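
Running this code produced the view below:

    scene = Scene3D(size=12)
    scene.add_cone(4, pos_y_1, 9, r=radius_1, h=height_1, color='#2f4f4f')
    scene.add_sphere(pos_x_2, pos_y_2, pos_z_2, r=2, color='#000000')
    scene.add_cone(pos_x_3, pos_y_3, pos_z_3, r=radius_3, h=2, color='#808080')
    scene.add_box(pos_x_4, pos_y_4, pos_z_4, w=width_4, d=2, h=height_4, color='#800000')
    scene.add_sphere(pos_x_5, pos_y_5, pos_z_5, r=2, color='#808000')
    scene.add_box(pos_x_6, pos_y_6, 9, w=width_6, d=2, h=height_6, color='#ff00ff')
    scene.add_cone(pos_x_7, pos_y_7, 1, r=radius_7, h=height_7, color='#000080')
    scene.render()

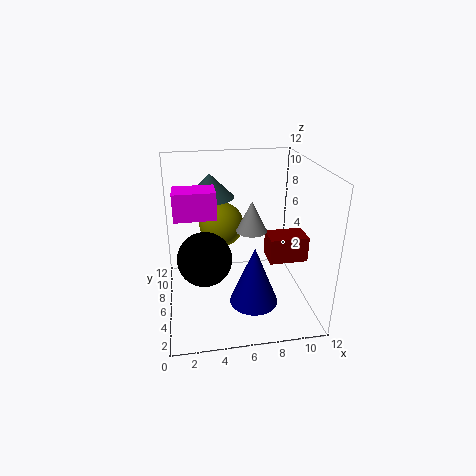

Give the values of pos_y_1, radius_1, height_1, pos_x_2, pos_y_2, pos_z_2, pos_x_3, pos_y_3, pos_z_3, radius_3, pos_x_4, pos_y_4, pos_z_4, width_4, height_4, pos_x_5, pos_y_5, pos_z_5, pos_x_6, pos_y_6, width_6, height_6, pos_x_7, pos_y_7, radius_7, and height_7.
pos_y_1 = 8
radius_1 = 2
height_1 = 2
pos_x_2 = 3
pos_y_2 = 3
pos_z_2 = 6
pos_x_3 = 6
pos_y_3 = 1
pos_z_3 = 9
radius_3 = 1
pos_x_4 = 8
pos_y_4 = 3
pos_z_4 = 5
width_4 = 3
height_4 = 2
pos_x_5 = 5
pos_y_5 = 9
pos_z_5 = 6
pos_x_6 = 1
pos_y_6 = 3
width_6 = 3
height_6 = 2
pos_x_7 = 7
pos_y_7 = 4
radius_7 = 2
height_7 = 5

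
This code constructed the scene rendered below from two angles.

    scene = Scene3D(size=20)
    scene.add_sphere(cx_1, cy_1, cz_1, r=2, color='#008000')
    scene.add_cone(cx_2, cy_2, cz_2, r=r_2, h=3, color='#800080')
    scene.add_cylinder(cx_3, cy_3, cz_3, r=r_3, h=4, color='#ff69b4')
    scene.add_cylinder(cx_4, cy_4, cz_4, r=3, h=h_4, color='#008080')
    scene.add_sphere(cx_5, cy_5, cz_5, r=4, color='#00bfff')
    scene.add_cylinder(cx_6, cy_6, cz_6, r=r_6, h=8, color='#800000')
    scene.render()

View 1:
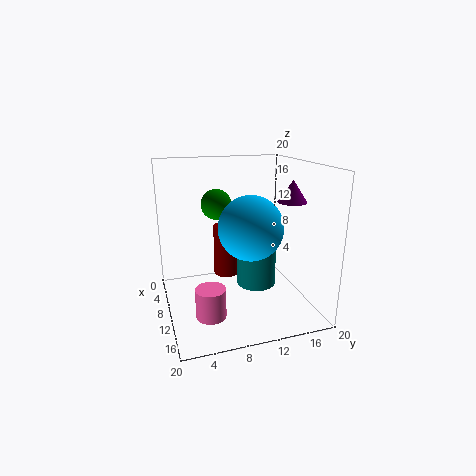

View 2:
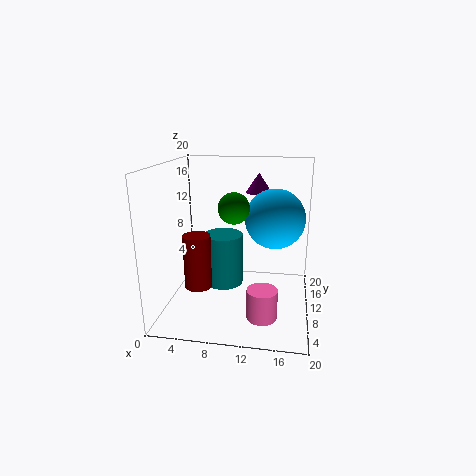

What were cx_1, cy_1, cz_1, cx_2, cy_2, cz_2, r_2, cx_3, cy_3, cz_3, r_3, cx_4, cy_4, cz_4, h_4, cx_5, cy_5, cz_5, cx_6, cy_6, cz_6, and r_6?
cx_1 = 10; cy_1 = 7; cz_1 = 15; cx_2 = 12; cy_2 = 17; cz_2 = 15; r_2 = 2; cx_3 = 14; cy_3 = 5; cz_3 = 1; r_3 = 2; cx_4 = 7; cy_4 = 14; cz_4 = 1; h_4 = 8; cx_5 = 15; cy_5 = 10; cz_5 = 13; cx_6 = 4; cy_6 = 10; cz_6 = 2; r_6 = 2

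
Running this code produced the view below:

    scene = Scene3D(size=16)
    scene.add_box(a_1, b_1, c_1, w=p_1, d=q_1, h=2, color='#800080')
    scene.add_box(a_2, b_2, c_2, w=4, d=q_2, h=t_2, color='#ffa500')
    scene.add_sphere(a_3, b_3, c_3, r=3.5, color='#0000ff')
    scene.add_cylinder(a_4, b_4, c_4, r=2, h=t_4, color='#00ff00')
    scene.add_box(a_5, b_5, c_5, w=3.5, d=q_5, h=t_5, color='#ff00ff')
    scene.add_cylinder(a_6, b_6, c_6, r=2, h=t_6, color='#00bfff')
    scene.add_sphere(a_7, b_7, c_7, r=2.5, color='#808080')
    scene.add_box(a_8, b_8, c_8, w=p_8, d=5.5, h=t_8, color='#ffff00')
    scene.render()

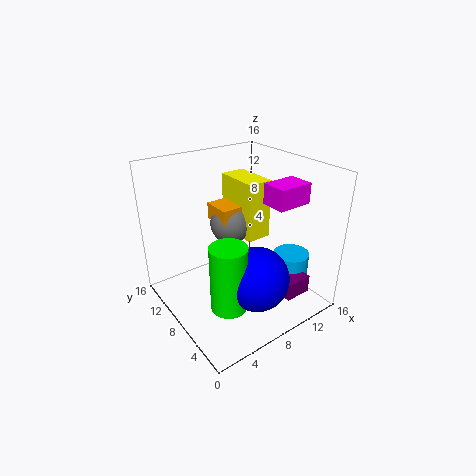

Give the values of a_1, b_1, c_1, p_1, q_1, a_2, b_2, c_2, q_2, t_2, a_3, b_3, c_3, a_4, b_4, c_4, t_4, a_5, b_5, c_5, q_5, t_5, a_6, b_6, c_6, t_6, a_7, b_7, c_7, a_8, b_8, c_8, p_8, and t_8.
a_1 = 10, b_1 = 1.5, c_1 = 2.5, p_1 = 3, q_1 = 3, a_2 = 7.5, b_2 = 10, c_2 = 8.5, q_2 = 3.5, t_2 = 2, a_3 = 8, b_3 = 4.5, c_3 = 4.5, a_4 = 5, b_4 = 5.5, c_4 = 1.5, t_4 = 7.5, a_5 = 8, b_5 = 1.5, c_5 = 13.5, q_5 = 2.5, t_5 = 2, a_6 = 13, b_6 = 4.5, c_6 = 3, t_6 = 3, a_7 = 9.5, b_7 = 11.5, c_7 = 8, a_8 = 10, b_8 = 8.5, c_8 = 6.5, p_8 = 3, t_8 = 7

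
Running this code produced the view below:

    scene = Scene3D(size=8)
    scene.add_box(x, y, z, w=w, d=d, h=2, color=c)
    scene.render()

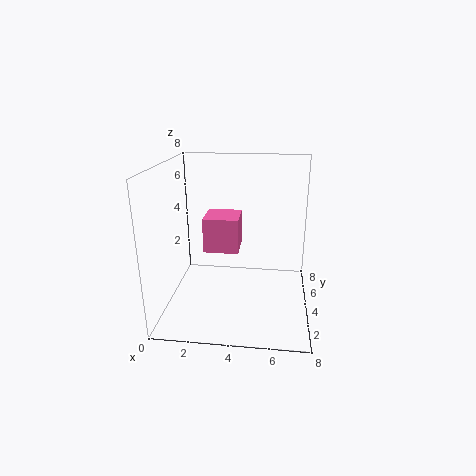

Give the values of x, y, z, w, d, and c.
x = 2
y = 4
z = 3
w = 2
d = 2
c = 'hotpink'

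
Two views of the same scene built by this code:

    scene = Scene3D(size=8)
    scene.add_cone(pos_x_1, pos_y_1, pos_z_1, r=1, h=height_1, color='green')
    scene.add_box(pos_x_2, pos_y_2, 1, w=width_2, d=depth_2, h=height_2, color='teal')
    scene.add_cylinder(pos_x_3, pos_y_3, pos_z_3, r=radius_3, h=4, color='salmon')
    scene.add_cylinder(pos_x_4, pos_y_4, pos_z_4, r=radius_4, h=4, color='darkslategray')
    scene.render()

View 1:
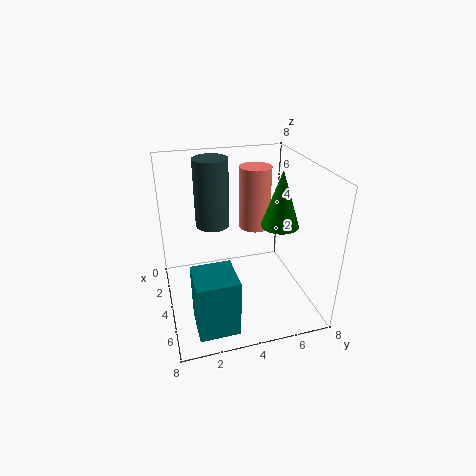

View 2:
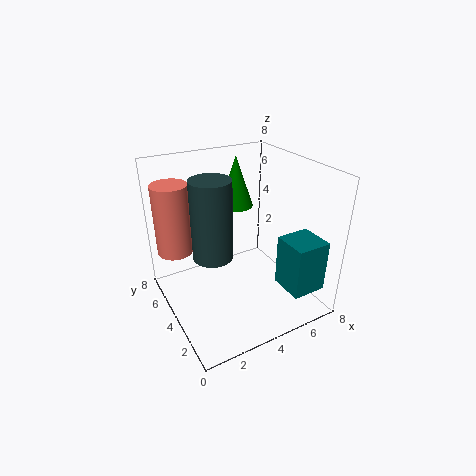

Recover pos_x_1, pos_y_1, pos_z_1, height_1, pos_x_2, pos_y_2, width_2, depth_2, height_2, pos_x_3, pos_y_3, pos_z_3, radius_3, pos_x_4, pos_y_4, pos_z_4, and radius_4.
pos_x_1 = 5
pos_y_1 = 6
pos_z_1 = 5
height_1 = 3
pos_x_2 = 6
pos_y_2 = 1
width_2 = 2
depth_2 = 2
height_2 = 3
pos_x_3 = 1
pos_y_3 = 6
pos_z_3 = 3
radius_3 = 1
pos_x_4 = 2
pos_y_4 = 3
pos_z_4 = 4
radius_4 = 1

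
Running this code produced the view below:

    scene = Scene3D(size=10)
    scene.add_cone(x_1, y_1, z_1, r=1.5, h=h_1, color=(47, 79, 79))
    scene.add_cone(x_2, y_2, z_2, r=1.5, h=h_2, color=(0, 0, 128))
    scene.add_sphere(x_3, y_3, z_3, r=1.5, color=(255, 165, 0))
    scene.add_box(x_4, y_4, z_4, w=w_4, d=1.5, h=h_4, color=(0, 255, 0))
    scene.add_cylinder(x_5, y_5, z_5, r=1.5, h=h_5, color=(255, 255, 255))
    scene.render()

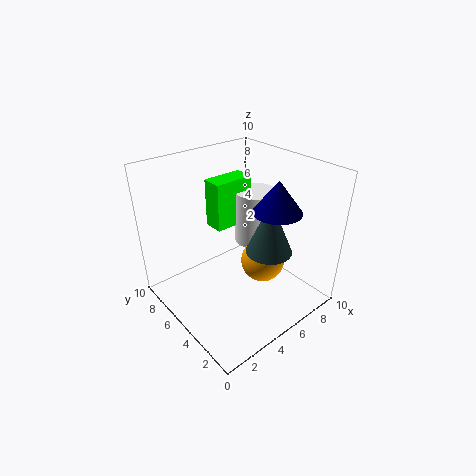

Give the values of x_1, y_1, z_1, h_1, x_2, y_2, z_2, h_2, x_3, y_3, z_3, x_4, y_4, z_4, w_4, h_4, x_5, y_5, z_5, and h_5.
x_1 = 5.5; y_1 = 2.5; z_1 = 5; h_1 = 3.5; x_2 = 5.5; y_2 = 2; z_2 = 8; h_2 = 2; x_3 = 6; y_3 = 3.5; z_3 = 3.5; x_4 = 4.5; y_4 = 6.5; z_4 = 5; w_4 = 3; h_4 = 3.5; x_5 = 7.5; y_5 = 6; z_5 = 3.5; h_5 = 4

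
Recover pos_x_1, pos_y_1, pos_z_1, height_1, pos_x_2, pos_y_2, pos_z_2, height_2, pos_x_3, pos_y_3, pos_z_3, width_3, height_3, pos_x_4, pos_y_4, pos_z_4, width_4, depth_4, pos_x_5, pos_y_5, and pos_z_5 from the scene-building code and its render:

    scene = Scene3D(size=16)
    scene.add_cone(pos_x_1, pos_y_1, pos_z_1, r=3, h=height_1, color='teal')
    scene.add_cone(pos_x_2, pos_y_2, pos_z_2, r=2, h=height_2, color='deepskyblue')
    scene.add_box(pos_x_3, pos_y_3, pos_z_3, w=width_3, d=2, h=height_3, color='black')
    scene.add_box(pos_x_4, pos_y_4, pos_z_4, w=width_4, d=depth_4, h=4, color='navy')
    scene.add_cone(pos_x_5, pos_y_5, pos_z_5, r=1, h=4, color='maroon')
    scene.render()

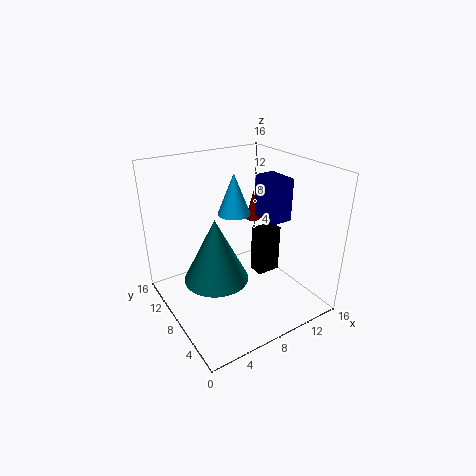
pos_x_1 = 3; pos_y_1 = 4; pos_z_1 = 7; height_1 = 6; pos_x_2 = 10; pos_y_2 = 12; pos_z_2 = 9; height_2 = 5; pos_x_3 = 12; pos_y_3 = 9; pos_z_3 = 1; width_3 = 3; height_3 = 6; pos_x_4 = 8; pos_y_4 = 2; pos_z_4 = 12; width_4 = 2; depth_4 = 3; pos_x_5 = 15; pos_y_5 = 15; pos_z_5 = 6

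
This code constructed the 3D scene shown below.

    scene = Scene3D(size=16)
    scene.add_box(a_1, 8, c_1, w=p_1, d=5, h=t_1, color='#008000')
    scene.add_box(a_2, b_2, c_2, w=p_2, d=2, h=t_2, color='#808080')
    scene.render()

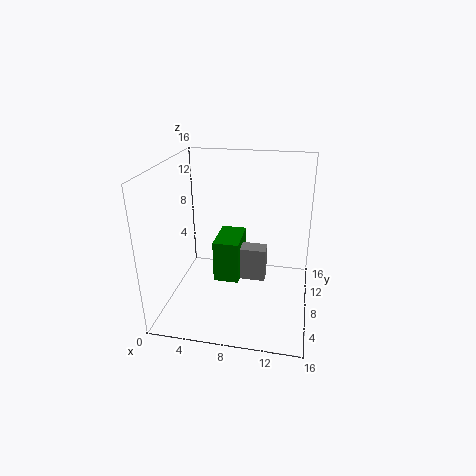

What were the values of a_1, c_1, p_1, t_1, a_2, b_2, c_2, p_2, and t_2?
a_1 = 5; c_1 = 2; p_1 = 3; t_1 = 5; a_2 = 8; b_2 = 9; c_2 = 2; p_2 = 3; t_2 = 4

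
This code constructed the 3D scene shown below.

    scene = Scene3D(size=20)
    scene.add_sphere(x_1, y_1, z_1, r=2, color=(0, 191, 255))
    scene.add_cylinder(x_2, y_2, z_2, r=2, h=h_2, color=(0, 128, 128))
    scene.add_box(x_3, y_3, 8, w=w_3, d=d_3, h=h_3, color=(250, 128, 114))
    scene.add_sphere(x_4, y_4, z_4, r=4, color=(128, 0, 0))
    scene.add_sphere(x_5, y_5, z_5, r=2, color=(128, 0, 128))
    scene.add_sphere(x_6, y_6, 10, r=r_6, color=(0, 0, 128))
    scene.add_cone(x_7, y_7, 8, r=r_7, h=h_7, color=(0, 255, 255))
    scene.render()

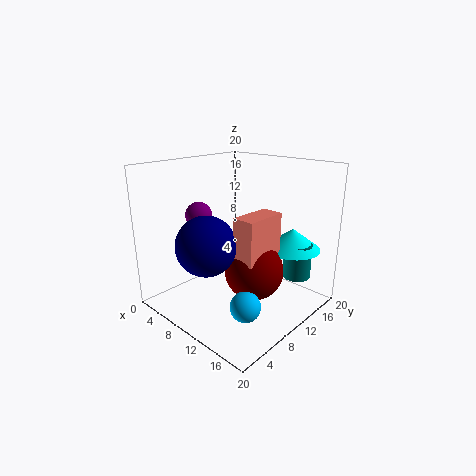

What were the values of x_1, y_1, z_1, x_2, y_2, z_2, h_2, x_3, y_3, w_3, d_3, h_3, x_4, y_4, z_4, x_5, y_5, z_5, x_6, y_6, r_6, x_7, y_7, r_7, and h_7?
x_1 = 15; y_1 = 6; z_1 = 3; x_2 = 16; y_2 = 16; z_2 = 4; h_2 = 5; x_3 = 12; y_3 = 7; w_3 = 3; d_3 = 6; h_3 = 6; x_4 = 13; y_4 = 10; z_4 = 6; x_5 = 3; y_5 = 9; z_5 = 12; x_6 = 9; y_6 = 5; r_6 = 4; x_7 = 15; y_7 = 16; r_7 = 4; h_7 = 3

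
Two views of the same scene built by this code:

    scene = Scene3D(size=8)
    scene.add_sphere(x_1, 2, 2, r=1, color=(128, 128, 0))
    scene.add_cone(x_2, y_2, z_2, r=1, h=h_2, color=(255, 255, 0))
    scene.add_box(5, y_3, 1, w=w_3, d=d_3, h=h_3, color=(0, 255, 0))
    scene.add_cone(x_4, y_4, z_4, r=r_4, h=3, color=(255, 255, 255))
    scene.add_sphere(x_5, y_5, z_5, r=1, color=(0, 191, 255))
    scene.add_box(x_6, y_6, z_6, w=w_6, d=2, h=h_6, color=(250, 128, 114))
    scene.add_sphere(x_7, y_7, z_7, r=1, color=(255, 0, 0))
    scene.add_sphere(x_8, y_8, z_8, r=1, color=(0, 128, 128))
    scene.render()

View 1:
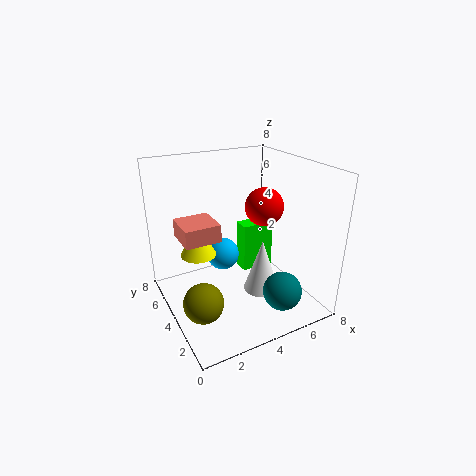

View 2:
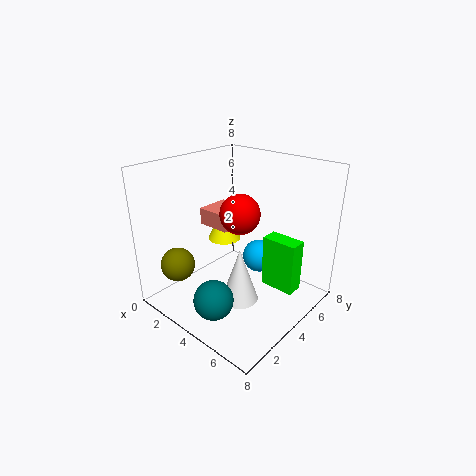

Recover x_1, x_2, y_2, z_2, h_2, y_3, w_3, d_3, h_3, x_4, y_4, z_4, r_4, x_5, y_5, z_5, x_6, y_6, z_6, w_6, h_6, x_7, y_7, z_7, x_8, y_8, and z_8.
x_1 = 1
x_2 = 2
y_2 = 5
z_2 = 3
h_2 = 2
y_3 = 5
w_3 = 2
d_3 = 1
h_3 = 3
x_4 = 5
y_4 = 3
z_4 = 1
r_4 = 1
x_5 = 4
y_5 = 6
z_5 = 2
x_6 = 1
y_6 = 4
z_6 = 4
w_6 = 2
h_6 = 1
x_7 = 5
y_7 = 3
z_7 = 6
x_8 = 5
y_8 = 1
z_8 = 2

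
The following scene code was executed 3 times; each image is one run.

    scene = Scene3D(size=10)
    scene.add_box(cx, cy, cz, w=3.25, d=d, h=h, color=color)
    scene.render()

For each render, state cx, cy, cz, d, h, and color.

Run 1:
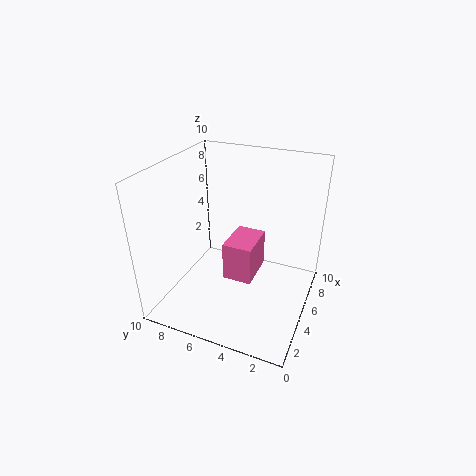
cx = 5.5
cy = 4.25
cz = 0.75
d = 2.25
h = 3
color = 'hotpink'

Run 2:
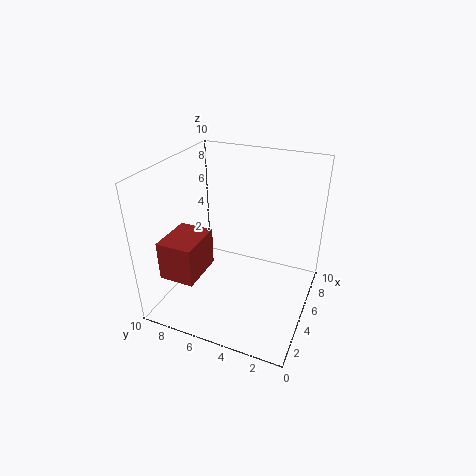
cx = 1.75
cy = 7
cz = 2.5
d = 2.5
h = 2.75
color = 'brown'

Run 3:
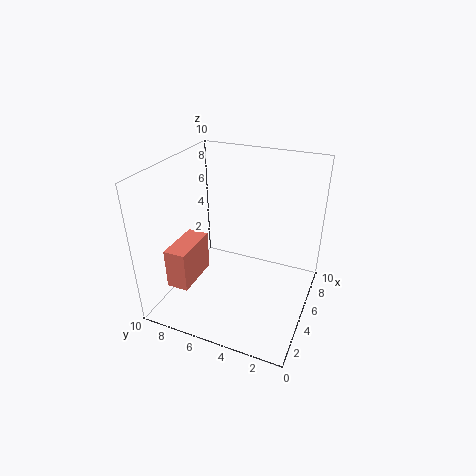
cx = 1.5
cy = 7.25
cz = 2.25
d = 1.5
h = 2.75
color = 'salmon'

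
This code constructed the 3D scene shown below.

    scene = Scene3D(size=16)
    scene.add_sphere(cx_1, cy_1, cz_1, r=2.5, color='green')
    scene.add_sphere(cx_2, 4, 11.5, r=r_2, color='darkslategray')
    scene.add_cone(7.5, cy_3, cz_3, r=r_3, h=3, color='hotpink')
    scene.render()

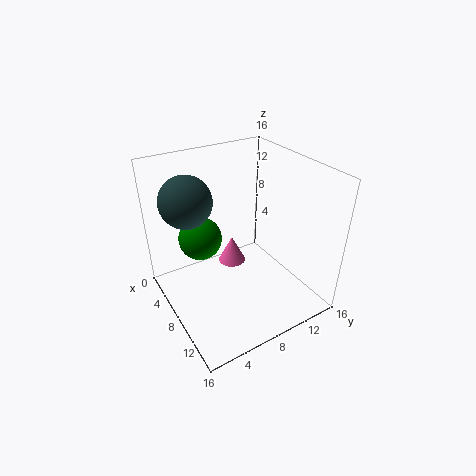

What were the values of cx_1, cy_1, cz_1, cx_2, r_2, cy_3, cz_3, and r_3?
cx_1 = 4.5
cy_1 = 5
cz_1 = 7
cx_2 = 3.5
r_2 = 3
cy_3 = 7.5
cz_3 = 5
r_3 = 1.5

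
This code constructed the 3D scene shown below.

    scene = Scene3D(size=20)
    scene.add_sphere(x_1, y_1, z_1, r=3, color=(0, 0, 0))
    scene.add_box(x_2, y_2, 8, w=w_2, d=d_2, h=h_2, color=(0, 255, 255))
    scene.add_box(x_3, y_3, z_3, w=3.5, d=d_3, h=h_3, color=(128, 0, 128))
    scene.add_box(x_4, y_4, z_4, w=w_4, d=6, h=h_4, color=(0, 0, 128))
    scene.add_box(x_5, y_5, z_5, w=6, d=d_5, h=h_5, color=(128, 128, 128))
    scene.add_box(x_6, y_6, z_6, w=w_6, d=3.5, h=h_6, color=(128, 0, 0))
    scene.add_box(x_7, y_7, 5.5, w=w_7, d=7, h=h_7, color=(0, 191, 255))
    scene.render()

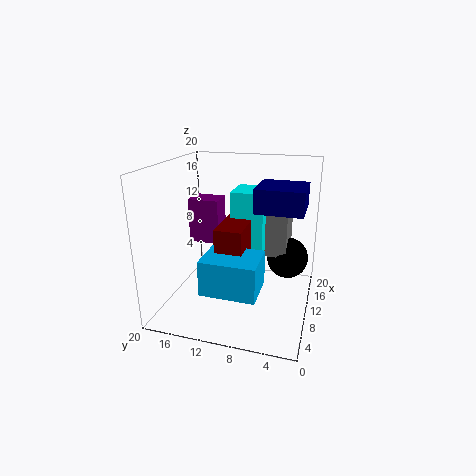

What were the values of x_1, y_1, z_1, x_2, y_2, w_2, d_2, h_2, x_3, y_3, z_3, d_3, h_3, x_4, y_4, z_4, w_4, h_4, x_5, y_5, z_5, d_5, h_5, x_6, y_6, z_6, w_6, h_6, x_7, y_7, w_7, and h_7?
x_1 = 14
y_1 = 3.5
z_1 = 6
x_2 = 9.5
y_2 = 6.5
w_2 = 5
d_2 = 4.5
h_2 = 8.5
x_3 = 11.5
y_3 = 13.5
z_3 = 8
d_3 = 4.5
h_3 = 6.5
x_4 = 6
y_4 = 1
z_4 = 15
w_4 = 6
h_4 = 3
x_5 = 11.5
y_5 = 3.5
z_5 = 7
d_5 = 5.5
h_5 = 7
x_6 = 4.5
y_6 = 8
z_6 = 8.5
w_6 = 6.5
h_6 = 4.5
x_7 = 1.5
y_7 = 5.5
w_7 = 5.5
h_7 = 4.5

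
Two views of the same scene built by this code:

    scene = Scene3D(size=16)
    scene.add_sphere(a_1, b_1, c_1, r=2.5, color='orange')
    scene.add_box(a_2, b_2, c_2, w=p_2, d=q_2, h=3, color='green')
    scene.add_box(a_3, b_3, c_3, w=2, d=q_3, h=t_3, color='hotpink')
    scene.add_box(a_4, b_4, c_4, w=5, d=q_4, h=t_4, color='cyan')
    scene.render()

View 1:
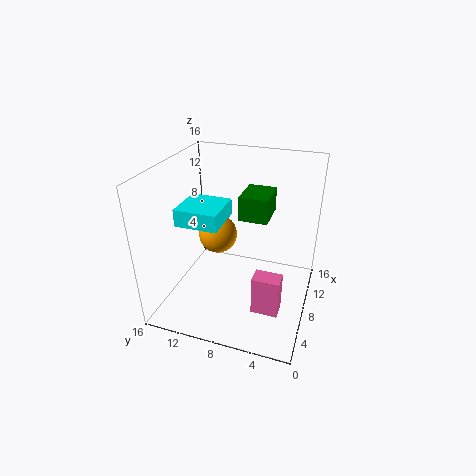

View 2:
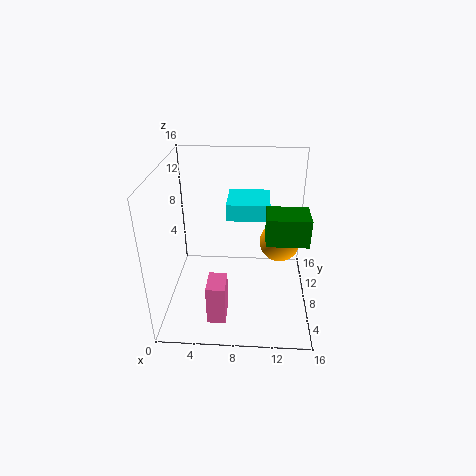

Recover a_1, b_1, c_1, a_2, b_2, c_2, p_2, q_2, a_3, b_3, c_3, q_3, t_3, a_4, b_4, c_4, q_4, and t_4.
a_1 = 13; b_1 = 12.5; c_1 = 5; a_2 = 11; b_2 = 5.5; c_2 = 8.5; p_2 = 4.5; q_2 = 3.5; a_3 = 5; b_3 = 2.5; c_3 = 0.5; q_3 = 3; t_3 = 4.5; a_4 = 6.5; b_4 = 10; c_4 = 9; q_4 = 5; t_4 = 2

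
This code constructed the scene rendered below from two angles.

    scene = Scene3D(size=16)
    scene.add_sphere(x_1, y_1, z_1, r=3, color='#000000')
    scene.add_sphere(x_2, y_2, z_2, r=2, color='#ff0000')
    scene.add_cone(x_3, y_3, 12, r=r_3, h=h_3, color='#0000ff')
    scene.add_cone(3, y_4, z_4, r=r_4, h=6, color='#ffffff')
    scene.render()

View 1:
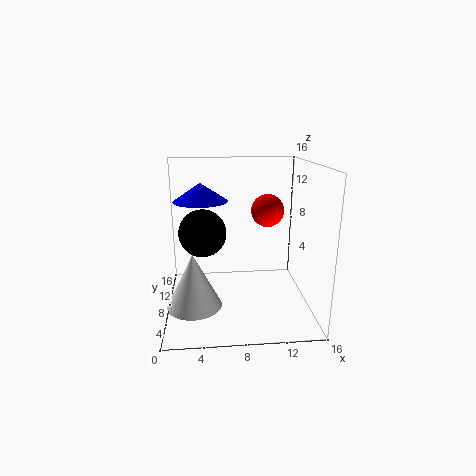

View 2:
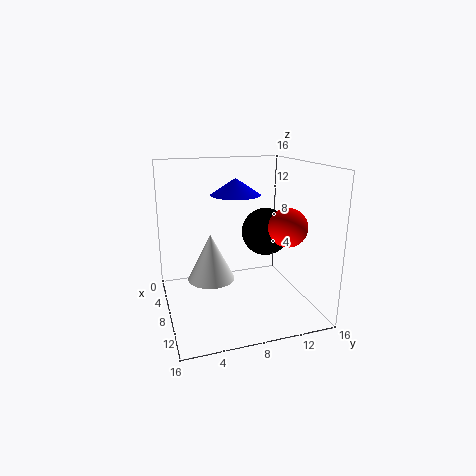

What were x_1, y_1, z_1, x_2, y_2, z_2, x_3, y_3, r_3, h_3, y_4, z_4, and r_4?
x_1 = 4; y_1 = 13; z_1 = 7; x_2 = 12; y_2 = 12; z_2 = 10; x_3 = 4; y_3 = 9; r_3 = 3; h_3 = 2; y_4 = 6; z_4 = 1; r_4 = 3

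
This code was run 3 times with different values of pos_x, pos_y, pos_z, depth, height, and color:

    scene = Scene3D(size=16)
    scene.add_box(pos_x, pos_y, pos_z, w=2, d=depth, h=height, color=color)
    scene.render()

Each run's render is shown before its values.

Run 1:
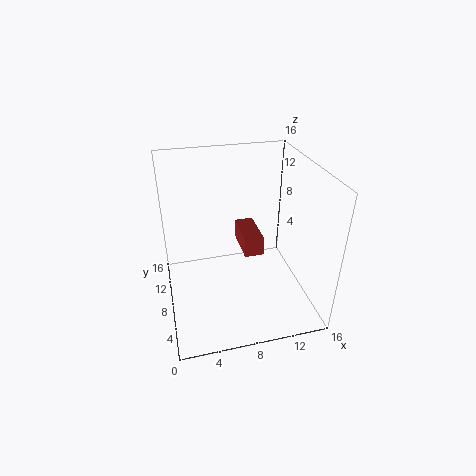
pos_x = 8
pos_y = 5
pos_z = 7.5
depth = 4.5
height = 2
color = 'brown'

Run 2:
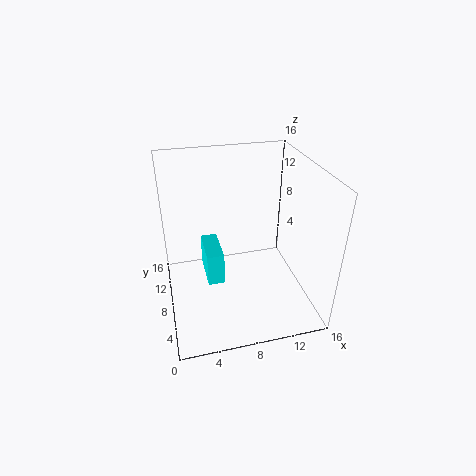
pos_x = 4.5
pos_y = 8.5
pos_z = 1.5
depth = 5
height = 4
color = 'cyan'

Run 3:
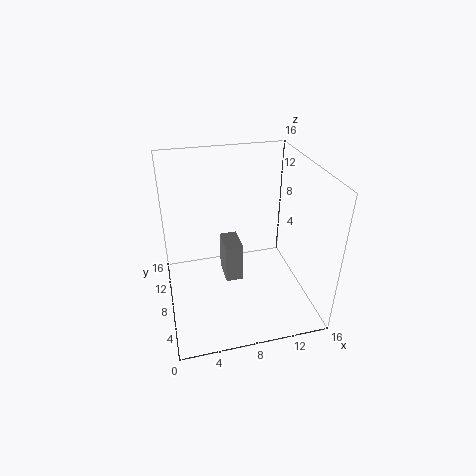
pos_x = 6.5
pos_y = 7.5
pos_z = 2.5
depth = 3.5
height = 4.5
color = 'gray'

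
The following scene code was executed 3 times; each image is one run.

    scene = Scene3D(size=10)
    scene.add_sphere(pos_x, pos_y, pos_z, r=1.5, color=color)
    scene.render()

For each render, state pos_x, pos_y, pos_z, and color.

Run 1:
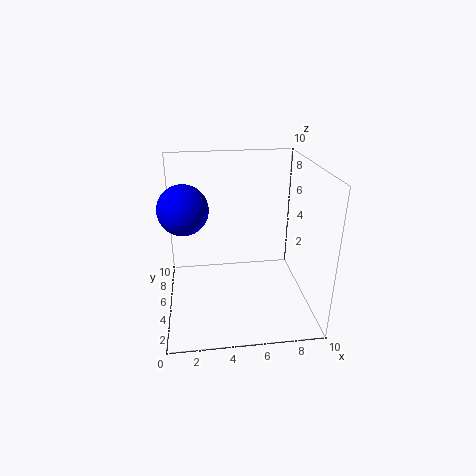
pos_x = 1.5
pos_y = 3
pos_z = 8
color = 'blue'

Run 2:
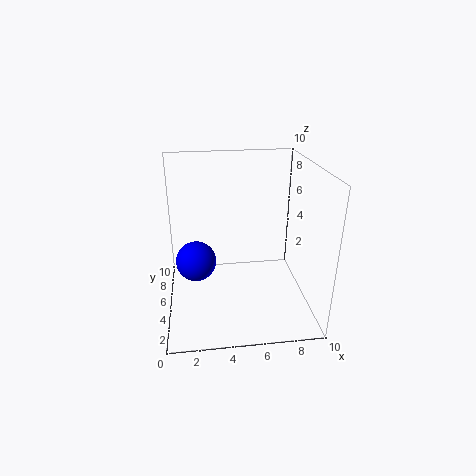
pos_x = 2
pos_y = 6.5
pos_z = 2.5
color = 'blue'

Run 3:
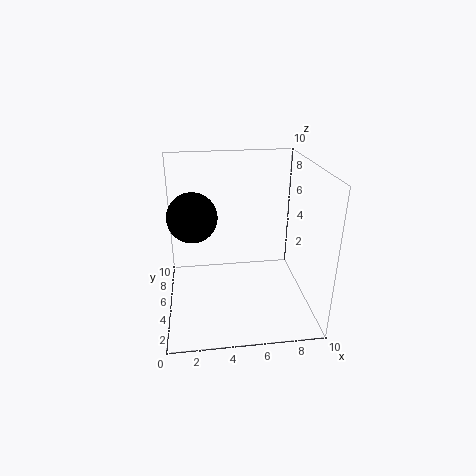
pos_x = 2
pos_y = 3
pos_z = 7.5
color = 'black'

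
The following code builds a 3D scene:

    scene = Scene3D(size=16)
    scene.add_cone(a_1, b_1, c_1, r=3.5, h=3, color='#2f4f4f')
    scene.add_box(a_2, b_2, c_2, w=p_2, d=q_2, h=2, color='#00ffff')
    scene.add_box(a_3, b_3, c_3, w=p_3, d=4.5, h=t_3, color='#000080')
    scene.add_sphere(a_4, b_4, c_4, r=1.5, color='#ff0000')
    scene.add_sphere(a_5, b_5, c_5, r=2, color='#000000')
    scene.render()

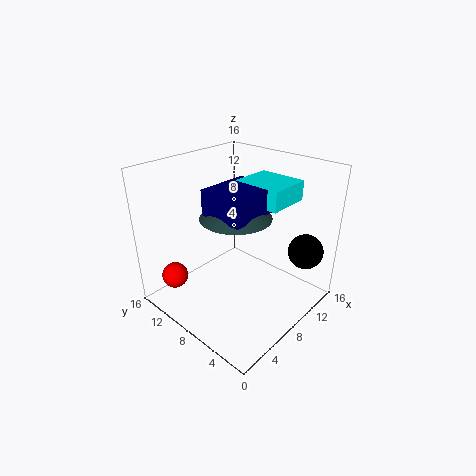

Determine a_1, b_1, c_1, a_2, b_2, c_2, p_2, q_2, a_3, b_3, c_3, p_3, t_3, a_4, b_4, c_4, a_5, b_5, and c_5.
a_1 = 5.5; b_1 = 6; c_1 = 12; a_2 = 7; b_2 = 2.5; c_2 = 13; p_2 = 4.5; q_2 = 5; a_3 = 3; b_3 = 3.5; c_3 = 12.5; p_3 = 5.5; t_3 = 2.5; a_4 = 3; b_4 = 13.5; c_4 = 3; a_5 = 13.5; b_5 = 2.5; c_5 = 6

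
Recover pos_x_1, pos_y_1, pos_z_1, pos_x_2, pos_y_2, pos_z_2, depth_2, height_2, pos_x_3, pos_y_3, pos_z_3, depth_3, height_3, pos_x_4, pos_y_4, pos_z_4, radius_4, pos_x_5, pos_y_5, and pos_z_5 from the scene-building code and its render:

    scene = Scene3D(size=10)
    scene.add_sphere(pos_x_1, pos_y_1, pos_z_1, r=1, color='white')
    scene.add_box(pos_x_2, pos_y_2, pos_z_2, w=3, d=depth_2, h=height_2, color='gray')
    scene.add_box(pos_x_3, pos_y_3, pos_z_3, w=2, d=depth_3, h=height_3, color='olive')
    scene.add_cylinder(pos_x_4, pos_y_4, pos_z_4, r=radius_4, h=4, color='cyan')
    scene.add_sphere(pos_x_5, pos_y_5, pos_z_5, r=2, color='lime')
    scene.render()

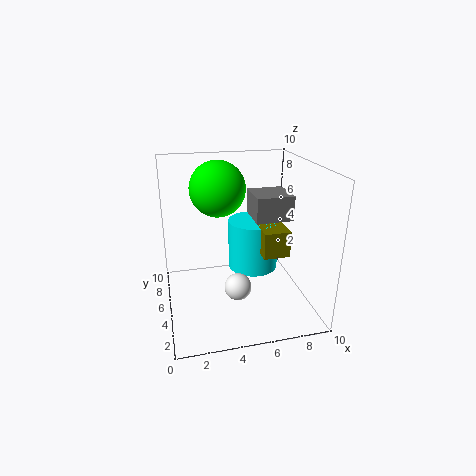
pos_x_1 = 5, pos_y_1 = 5, pos_z_1 = 1, pos_x_2 = 7, pos_y_2 = 7, pos_z_2 = 5, depth_2 = 3, height_2 = 2, pos_x_3 = 7, pos_y_3 = 5, pos_z_3 = 3, depth_3 = 3, height_3 = 2, pos_x_4 = 7, pos_y_4 = 8, pos_z_4 = 1, radius_4 = 2, pos_x_5 = 4, pos_y_5 = 7, pos_z_5 = 8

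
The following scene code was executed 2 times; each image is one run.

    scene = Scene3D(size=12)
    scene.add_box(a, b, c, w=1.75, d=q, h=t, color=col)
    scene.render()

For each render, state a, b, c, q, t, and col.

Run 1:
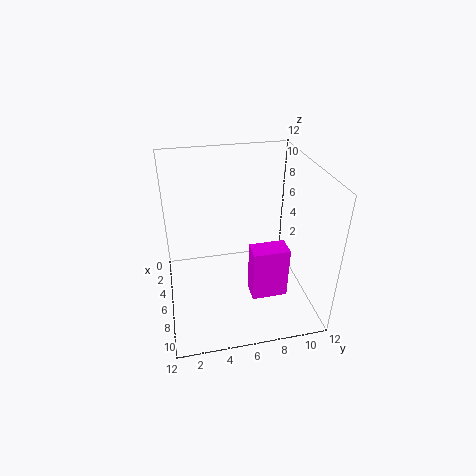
a = 6.75; b = 6.75; c = 1.25; q = 3; t = 4.5; col = 'magenta'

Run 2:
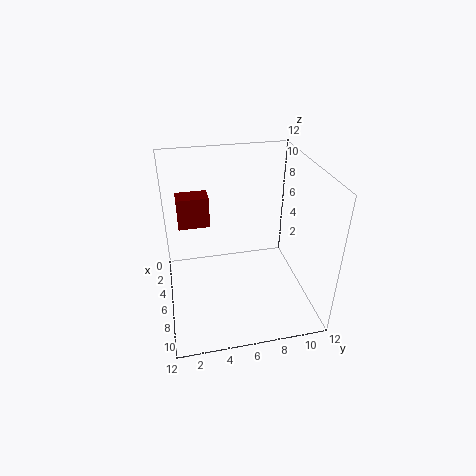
a = 2; b = 1.25; c = 6; q = 2.75; t = 2.75; col = 'maroon'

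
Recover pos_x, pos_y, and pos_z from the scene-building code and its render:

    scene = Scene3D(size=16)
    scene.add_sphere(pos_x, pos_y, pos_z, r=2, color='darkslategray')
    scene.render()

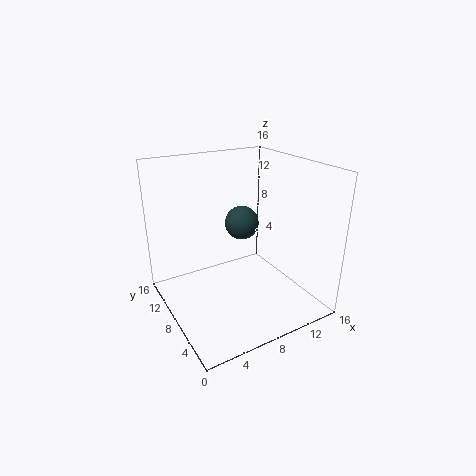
pos_x = 10
pos_y = 10.5
pos_z = 8.5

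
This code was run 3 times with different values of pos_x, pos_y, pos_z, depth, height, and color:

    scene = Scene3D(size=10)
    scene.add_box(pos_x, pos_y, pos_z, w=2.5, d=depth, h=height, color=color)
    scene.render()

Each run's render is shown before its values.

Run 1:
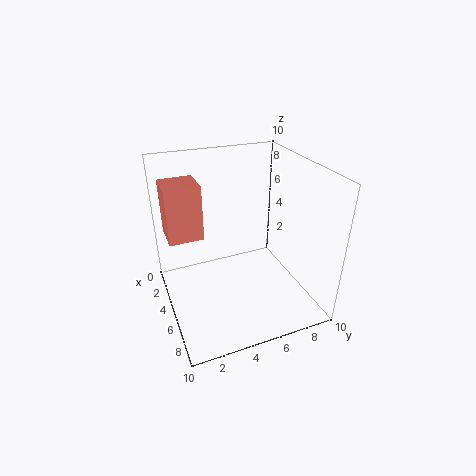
pos_x = 1, pos_y = 0.5, pos_z = 4.5, depth = 2.5, height = 4, color = 'salmon'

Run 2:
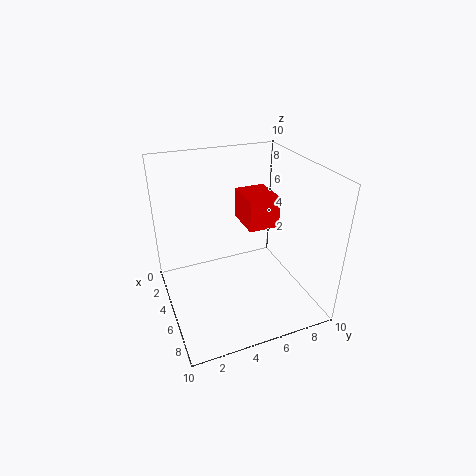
pos_x = 4.5, pos_y = 5, pos_z = 6.5, depth = 2, height = 2, color = 'red'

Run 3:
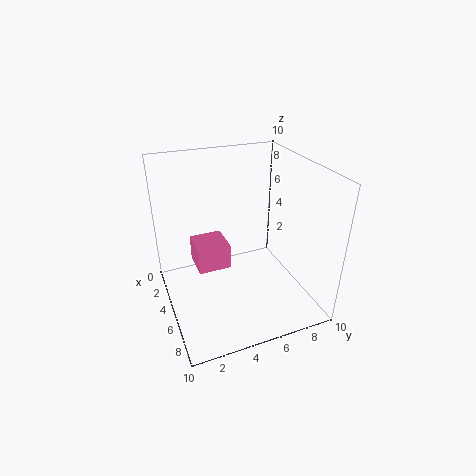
pos_x = 1, pos_y = 2.5, pos_z = 1.5, depth = 2.5, height = 2, color = 'hotpink'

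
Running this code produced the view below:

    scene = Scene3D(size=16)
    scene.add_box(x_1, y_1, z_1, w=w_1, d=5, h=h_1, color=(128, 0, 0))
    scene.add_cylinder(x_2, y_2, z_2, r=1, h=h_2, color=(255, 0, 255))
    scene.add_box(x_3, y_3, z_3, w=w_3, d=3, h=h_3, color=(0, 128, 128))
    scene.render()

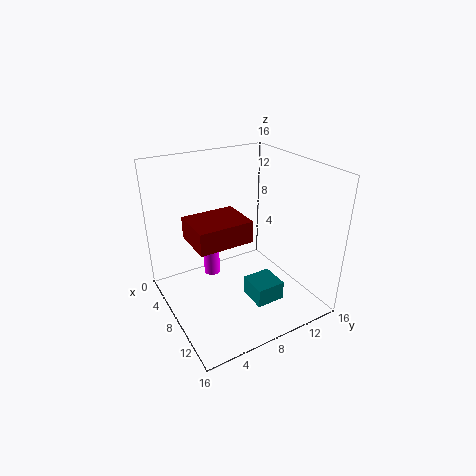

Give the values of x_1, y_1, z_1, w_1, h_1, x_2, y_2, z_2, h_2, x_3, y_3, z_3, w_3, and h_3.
x_1 = 10
y_1 = 1
z_1 = 11
w_1 = 4
h_1 = 2
x_2 = 3
y_2 = 7
z_2 = 1
h_2 = 5
x_3 = 11
y_3 = 7
z_3 = 3
w_3 = 3
h_3 = 2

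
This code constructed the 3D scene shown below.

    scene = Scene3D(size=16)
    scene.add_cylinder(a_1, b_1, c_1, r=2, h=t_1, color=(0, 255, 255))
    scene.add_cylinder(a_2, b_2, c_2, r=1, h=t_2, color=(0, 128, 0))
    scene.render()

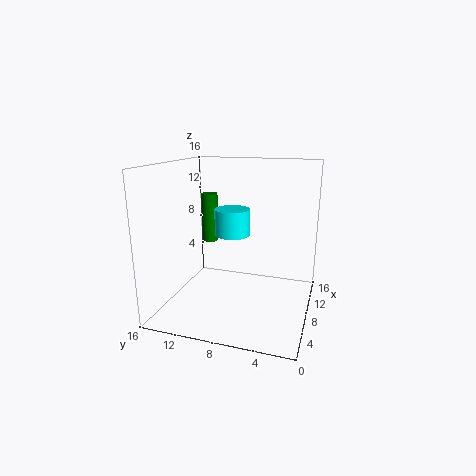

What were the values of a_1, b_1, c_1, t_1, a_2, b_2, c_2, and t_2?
a_1 = 9
b_1 = 9
c_1 = 8
t_1 = 3
a_2 = 12
b_2 = 13
c_2 = 6
t_2 = 6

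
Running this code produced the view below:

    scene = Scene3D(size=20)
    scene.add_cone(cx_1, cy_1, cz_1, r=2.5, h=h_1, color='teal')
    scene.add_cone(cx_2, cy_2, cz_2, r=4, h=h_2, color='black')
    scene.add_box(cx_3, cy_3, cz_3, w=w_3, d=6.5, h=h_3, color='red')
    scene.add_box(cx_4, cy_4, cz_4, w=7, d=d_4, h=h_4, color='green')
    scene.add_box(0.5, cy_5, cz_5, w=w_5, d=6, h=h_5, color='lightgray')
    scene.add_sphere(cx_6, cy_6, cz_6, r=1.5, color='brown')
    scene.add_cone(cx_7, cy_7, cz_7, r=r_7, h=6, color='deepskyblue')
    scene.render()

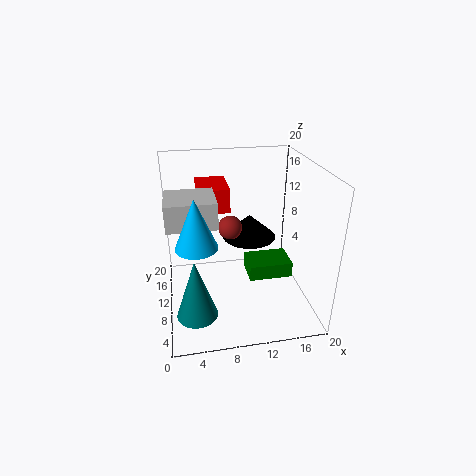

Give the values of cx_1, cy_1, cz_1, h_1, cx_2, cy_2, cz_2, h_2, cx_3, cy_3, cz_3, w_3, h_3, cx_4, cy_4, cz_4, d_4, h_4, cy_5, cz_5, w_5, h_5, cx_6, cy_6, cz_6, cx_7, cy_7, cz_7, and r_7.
cx_1 = 3.5; cy_1 = 2.5; cz_1 = 4; h_1 = 7.5; cx_2 = 12.5; cy_2 = 14; cz_2 = 8; h_2 = 3.5; cx_3 = 5; cy_3 = 13; cz_3 = 12.5; w_3 = 4.5; h_3 = 3.5; cx_4 = 12.5; cy_4 = 12.5; cz_4 = 0.5; d_4 = 5; h_4 = 2.5; cy_5 = 7; cz_5 = 13; w_5 = 6.5; h_5 = 3.5; cx_6 = 8.5; cy_6 = 7.5; cz_6 = 13; cx_7 = 4; cy_7 = 4; cz_7 = 12.5; r_7 = 2.5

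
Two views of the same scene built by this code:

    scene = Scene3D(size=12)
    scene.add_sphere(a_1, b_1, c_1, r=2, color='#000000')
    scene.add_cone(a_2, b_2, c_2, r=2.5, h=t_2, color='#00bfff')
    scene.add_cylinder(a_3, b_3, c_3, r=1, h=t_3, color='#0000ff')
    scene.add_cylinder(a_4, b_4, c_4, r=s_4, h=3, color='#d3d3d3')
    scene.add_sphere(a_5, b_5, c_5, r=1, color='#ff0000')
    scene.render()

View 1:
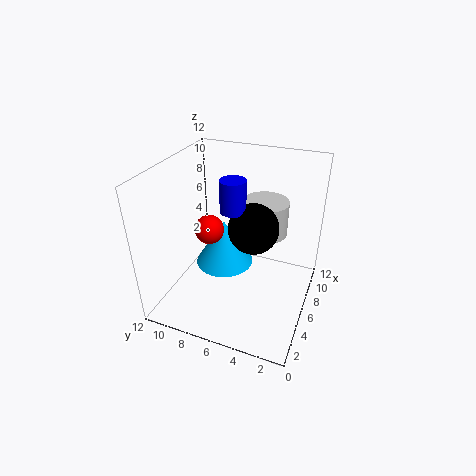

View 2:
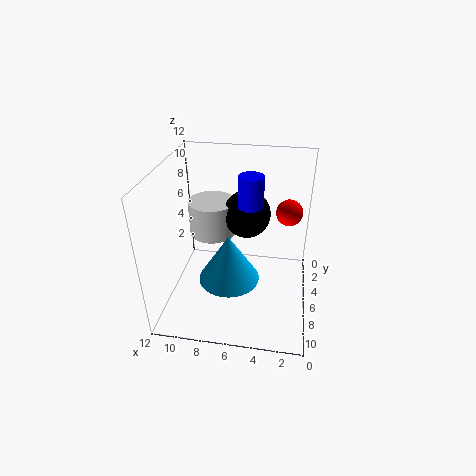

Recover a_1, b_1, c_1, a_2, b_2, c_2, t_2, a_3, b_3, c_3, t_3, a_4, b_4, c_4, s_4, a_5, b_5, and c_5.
a_1 = 5.5; b_1 = 4.5; c_1 = 7.5; a_2 = 6.5; b_2 = 7.5; c_2 = 3; t_2 = 4; a_3 = 5; b_3 = 6; c_3 = 9; t_3 = 2.5; a_4 = 8.5; b_4 = 4.5; c_4 = 5.5; s_4 = 2; a_5 = 2; b_5 = 6.5; c_5 = 9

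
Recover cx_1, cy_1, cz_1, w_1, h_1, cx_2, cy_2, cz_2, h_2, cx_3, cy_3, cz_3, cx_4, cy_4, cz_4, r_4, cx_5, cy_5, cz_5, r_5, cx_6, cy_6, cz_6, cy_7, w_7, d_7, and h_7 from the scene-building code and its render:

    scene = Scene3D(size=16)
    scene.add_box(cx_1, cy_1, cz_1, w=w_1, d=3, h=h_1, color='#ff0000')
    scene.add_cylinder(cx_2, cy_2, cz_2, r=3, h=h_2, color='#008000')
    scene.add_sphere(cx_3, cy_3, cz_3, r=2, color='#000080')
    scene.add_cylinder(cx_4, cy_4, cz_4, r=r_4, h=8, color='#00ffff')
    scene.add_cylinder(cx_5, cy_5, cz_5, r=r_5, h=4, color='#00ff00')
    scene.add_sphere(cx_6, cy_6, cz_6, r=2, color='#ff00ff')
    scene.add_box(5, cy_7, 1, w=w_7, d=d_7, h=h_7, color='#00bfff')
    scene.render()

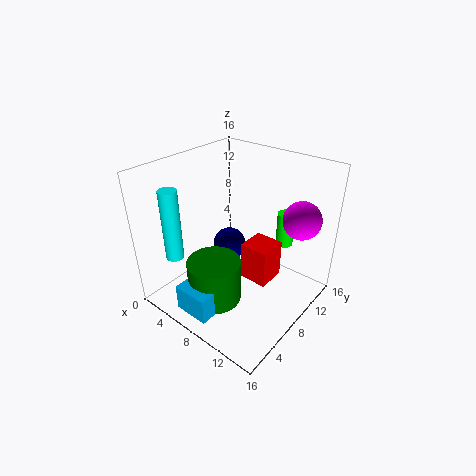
cx_1 = 10
cy_1 = 6
cz_1 = 5
w_1 = 3
h_1 = 4
cx_2 = 7
cy_2 = 5
cz_2 = 1
h_2 = 5
cx_3 = 5
cy_3 = 10
cz_3 = 5
cx_4 = 3
cy_4 = 3
cz_4 = 6
r_4 = 1
cx_5 = 11
cy_5 = 13
cz_5 = 6
r_5 = 1
cx_6 = 14
cy_6 = 11
cz_6 = 11
cy_7 = 1
w_7 = 4
d_7 = 2
h_7 = 3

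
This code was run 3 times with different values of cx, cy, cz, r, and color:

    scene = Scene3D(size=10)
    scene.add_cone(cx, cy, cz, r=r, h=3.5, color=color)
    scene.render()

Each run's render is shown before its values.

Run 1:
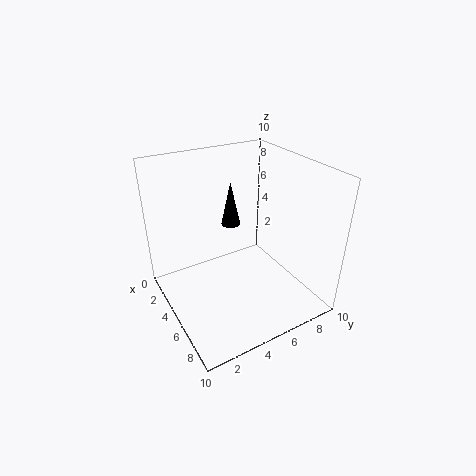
cx = 1.75
cy = 6.25
cz = 4.25
r = 0.75
color = 'black'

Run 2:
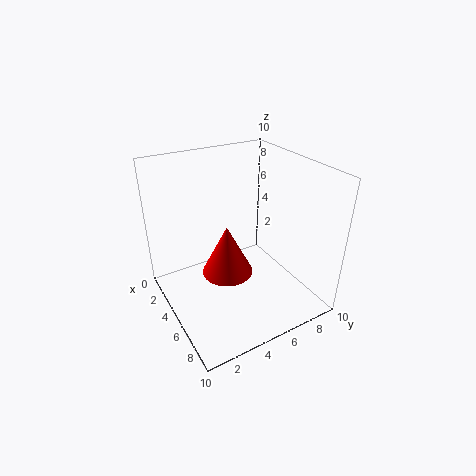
cx = 5.25
cy = 4
cz = 2.75
r = 1.75
color = 'red'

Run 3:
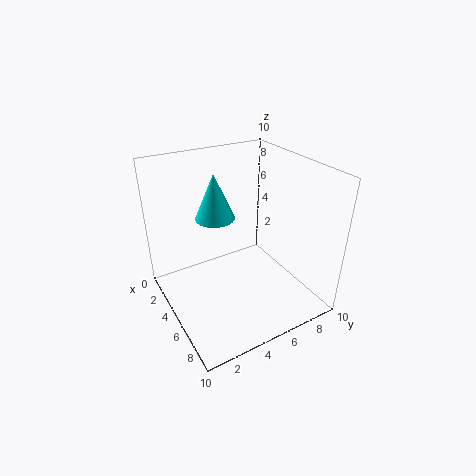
cx = 2
cy = 4.75
cz = 5.25
r = 1.5
color = 'cyan'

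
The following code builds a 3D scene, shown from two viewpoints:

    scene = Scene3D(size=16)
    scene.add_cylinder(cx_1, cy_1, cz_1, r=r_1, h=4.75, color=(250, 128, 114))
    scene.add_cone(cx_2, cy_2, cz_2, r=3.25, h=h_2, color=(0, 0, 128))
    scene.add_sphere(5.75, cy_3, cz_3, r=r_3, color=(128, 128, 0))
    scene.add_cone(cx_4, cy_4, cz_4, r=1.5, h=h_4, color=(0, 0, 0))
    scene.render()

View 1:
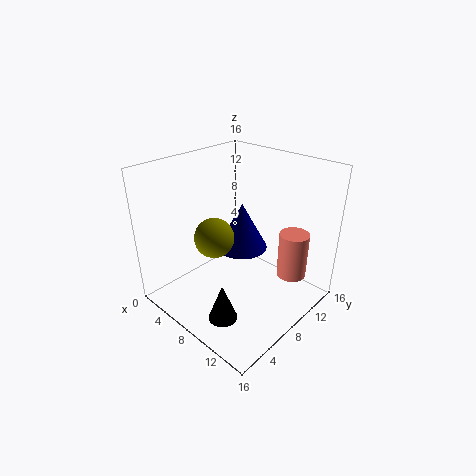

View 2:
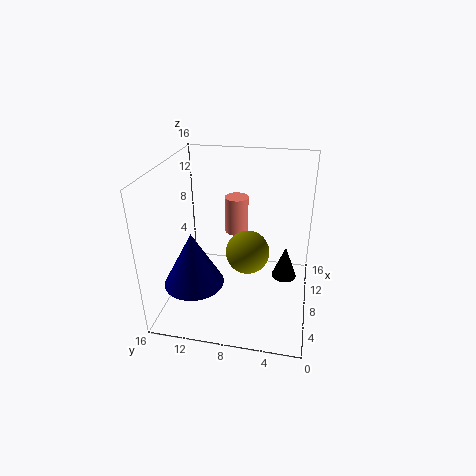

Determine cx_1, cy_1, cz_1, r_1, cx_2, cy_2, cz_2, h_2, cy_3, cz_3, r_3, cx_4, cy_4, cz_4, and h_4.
cx_1 = 14.25
cy_1 = 9.5
cz_1 = 5.5
r_1 = 1.5
cx_2 = 4.75
cy_2 = 12.25
cz_2 = 3.75
h_2 = 6
cy_3 = 6.5
cz_3 = 7.75
r_3 = 2.25
cx_4 = 10.75
cy_4 = 2.75
cz_4 = 1.75
h_4 = 4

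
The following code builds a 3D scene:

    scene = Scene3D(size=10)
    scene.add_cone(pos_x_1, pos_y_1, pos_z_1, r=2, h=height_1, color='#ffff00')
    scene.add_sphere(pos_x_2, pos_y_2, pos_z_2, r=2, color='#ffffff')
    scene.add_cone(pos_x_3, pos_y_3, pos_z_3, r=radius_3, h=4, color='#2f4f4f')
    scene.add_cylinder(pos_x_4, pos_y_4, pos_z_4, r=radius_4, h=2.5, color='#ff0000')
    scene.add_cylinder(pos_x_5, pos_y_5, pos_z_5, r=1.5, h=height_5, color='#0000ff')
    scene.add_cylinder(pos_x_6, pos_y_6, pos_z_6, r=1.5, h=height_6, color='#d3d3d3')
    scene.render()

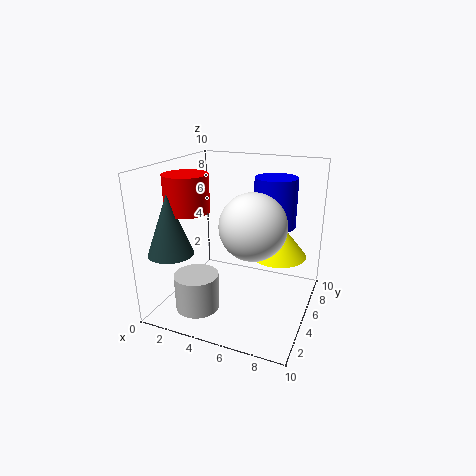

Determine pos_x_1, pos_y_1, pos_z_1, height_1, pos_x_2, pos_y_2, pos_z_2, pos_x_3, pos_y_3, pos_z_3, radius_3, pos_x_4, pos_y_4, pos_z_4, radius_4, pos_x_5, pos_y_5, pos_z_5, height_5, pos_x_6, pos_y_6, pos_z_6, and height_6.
pos_x_1 = 7.5, pos_y_1 = 6.5, pos_z_1 = 3.5, height_1 = 2.5, pos_x_2 = 7, pos_y_2 = 2.5, pos_z_2 = 7, pos_x_3 = 1.5, pos_y_3 = 2, pos_z_3 = 4.5, radius_3 = 1.5, pos_x_4 = 2, pos_y_4 = 3.5, pos_z_4 = 7, radius_4 = 1.5, pos_x_5 = 7, pos_y_5 = 7, pos_z_5 = 5.5, height_5 = 3.5, pos_x_6 = 3, pos_y_6 = 2.5, pos_z_6 = 0.5, height_6 = 2.5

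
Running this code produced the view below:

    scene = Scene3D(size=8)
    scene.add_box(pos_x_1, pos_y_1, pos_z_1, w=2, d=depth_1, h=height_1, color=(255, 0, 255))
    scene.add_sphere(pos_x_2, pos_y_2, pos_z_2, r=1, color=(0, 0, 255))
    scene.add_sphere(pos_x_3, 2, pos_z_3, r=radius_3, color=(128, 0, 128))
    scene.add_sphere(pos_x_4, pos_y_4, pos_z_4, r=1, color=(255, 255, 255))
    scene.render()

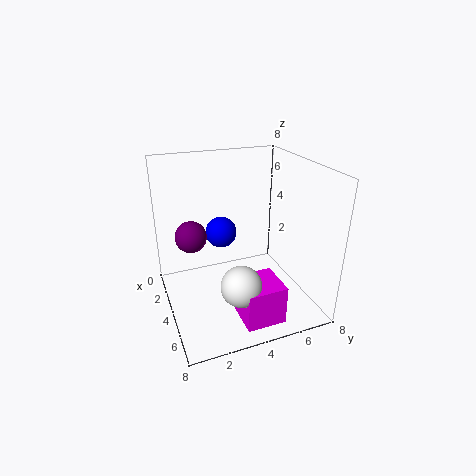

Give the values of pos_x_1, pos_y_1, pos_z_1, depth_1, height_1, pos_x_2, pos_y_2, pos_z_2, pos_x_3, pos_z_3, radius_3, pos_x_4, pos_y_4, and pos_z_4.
pos_x_1 = 6, pos_y_1 = 3, pos_z_1 = 1, depth_1 = 2, height_1 = 2, pos_x_2 = 1, pos_y_2 = 4, pos_z_2 = 3, pos_x_3 = 1, pos_z_3 = 3, radius_3 = 1, pos_x_4 = 7, pos_y_4 = 3, pos_z_4 = 3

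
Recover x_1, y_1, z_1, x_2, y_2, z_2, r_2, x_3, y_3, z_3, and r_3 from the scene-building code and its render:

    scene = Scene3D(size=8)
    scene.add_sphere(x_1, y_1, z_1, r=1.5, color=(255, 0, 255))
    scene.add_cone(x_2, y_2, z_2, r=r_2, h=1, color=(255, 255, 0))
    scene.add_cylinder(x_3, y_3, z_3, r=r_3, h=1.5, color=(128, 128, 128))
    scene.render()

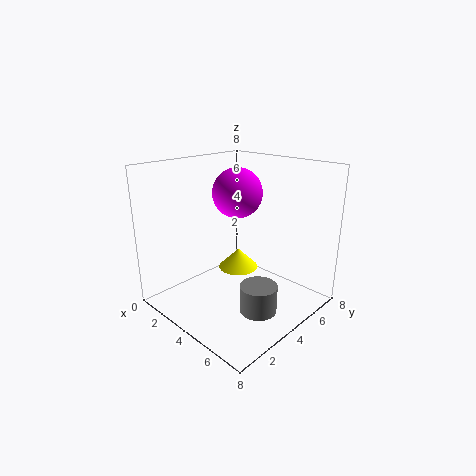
x_1 = 2.5, y_1 = 5.5, z_1 = 6, x_2 = 5, y_2 = 3, z_2 = 3, r_2 = 1, x_3 = 6, y_3 = 3.5, z_3 = 0.5, r_3 = 1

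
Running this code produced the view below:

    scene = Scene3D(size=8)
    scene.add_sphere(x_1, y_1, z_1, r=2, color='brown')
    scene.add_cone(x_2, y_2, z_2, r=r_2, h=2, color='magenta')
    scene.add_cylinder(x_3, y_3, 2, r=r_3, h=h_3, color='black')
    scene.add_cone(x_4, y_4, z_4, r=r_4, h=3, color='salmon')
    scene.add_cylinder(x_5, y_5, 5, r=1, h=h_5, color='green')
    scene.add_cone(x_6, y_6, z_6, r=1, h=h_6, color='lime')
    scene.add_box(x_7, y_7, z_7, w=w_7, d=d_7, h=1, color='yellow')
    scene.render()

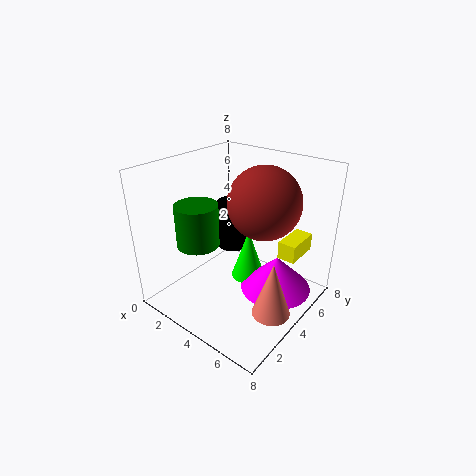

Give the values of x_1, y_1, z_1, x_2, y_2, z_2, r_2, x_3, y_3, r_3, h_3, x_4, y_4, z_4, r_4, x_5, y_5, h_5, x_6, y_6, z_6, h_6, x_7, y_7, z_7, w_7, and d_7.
x_1 = 5, y_1 = 5, z_1 = 6, x_2 = 6, y_2 = 5, z_2 = 1, r_2 = 2, x_3 = 2, y_3 = 6, r_3 = 1, h_3 = 3, x_4 = 7, y_4 = 3, z_4 = 1, r_4 = 1, x_5 = 4, y_5 = 1, h_5 = 2, x_6 = 4, y_6 = 5, z_6 = 1, h_6 = 3, x_7 = 6, y_7 = 5, z_7 = 3, w_7 = 1, d_7 = 2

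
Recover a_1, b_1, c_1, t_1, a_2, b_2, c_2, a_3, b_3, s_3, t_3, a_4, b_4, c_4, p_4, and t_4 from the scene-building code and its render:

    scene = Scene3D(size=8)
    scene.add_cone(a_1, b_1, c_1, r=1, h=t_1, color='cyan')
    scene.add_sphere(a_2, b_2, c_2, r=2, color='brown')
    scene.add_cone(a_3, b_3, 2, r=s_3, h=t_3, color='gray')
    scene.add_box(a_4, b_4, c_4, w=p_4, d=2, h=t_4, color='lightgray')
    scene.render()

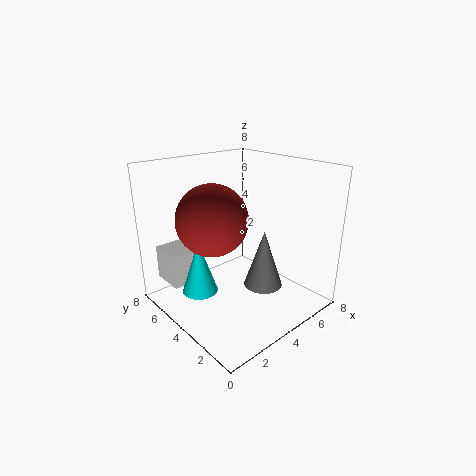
a_1 = 2; b_1 = 5; c_1 = 1; t_1 = 3; a_2 = 3; b_2 = 5; c_2 = 5; a_3 = 4; b_3 = 2; s_3 = 1; t_3 = 3; a_4 = 1; b_4 = 6; c_4 = 1; p_4 = 2; t_4 = 2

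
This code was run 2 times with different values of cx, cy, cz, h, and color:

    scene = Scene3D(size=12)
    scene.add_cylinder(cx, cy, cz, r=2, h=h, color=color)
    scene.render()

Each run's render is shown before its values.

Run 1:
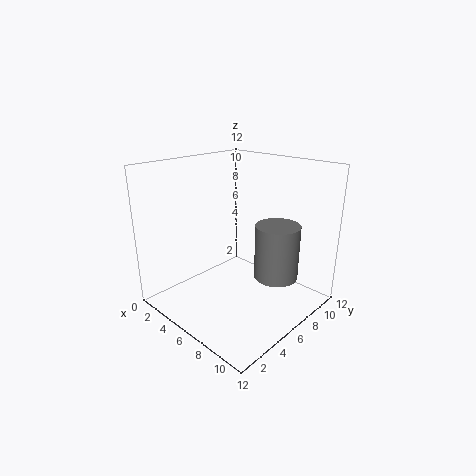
cx = 7.5; cy = 9.5; cz = 1.5; h = 5; color = 'gray'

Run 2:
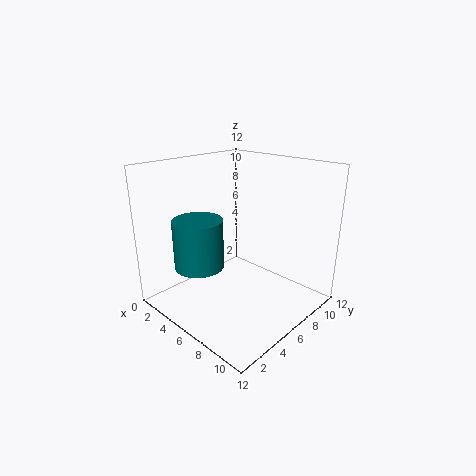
cx = 4.5; cy = 3; cz = 4; h = 4; color = 'teal'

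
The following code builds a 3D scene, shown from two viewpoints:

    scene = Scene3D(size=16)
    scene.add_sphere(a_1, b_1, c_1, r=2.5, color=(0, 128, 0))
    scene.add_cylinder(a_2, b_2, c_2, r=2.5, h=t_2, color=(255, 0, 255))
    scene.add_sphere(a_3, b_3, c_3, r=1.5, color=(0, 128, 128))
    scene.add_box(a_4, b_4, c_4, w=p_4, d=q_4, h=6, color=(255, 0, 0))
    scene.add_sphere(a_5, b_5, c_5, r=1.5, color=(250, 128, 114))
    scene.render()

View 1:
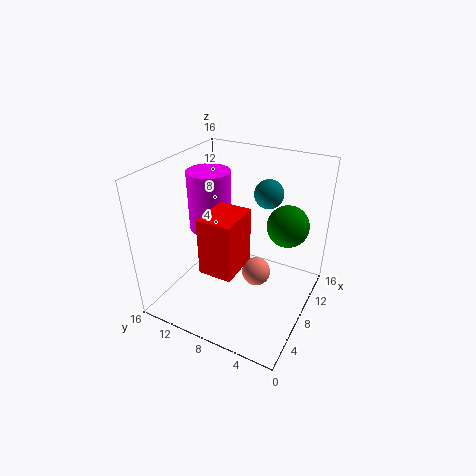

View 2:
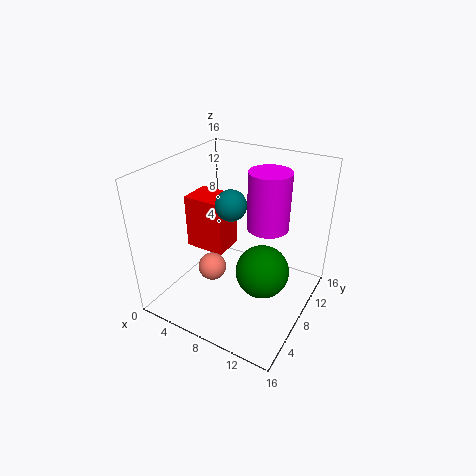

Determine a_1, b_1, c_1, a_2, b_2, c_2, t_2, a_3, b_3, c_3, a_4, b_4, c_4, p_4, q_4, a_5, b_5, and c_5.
a_1 = 13, b_1 = 4, c_1 = 8, a_2 = 9.5, b_2 = 12.5, c_2 = 7.5, t_2 = 7, a_3 = 9, b_3 = 5, c_3 = 13.5, a_4 = 2.5, b_4 = 6, c_4 = 6.5, p_4 = 4.5, q_4 = 3.5, a_5 = 6.5, b_5 = 5, c_5 = 5.5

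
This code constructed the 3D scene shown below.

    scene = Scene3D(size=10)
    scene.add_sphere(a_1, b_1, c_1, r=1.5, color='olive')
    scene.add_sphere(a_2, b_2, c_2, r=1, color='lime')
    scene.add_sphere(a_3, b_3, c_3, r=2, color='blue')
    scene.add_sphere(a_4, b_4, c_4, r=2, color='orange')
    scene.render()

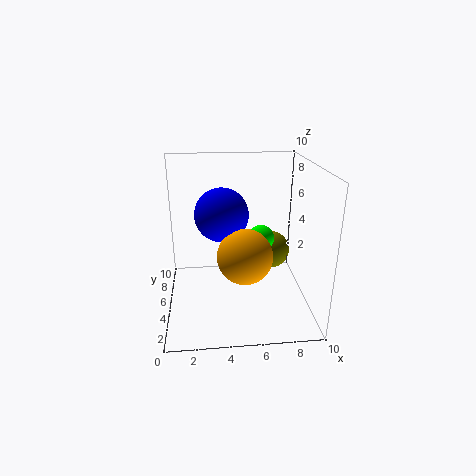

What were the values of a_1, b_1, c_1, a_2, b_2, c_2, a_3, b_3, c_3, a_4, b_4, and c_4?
a_1 = 8
b_1 = 8
c_1 = 2.5
a_2 = 7
b_2 = 7
c_2 = 4
a_3 = 4
b_3 = 7
c_3 = 6
a_4 = 5.5
b_4 = 5
c_4 = 3.5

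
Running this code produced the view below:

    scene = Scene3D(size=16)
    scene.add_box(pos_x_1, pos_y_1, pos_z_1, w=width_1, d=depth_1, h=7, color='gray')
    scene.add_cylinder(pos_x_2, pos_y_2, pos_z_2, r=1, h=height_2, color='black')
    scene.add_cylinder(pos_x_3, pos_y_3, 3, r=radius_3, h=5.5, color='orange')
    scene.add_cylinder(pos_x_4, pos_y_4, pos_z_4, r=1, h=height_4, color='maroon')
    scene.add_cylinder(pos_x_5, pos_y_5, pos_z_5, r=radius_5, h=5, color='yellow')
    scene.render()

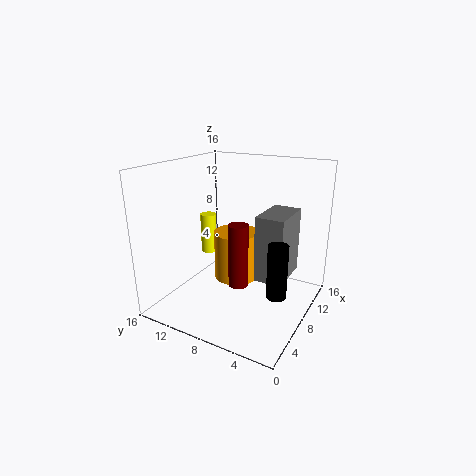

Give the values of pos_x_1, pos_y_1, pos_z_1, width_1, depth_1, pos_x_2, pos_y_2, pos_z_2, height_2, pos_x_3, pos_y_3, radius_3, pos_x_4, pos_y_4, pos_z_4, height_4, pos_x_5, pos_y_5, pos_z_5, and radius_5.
pos_x_1 = 6; pos_y_1 = 2; pos_z_1 = 4.5; width_1 = 5; depth_1 = 3; pos_x_2 = 5; pos_y_2 = 2; pos_z_2 = 4; height_2 = 5.5; pos_x_3 = 8.5; pos_y_3 = 8.5; radius_3 = 2.5; pos_x_4 = 4.5; pos_y_4 = 6; pos_z_4 = 4.5; height_4 = 6.5; pos_x_5 = 11; pos_y_5 = 14; pos_z_5 = 4; radius_5 = 1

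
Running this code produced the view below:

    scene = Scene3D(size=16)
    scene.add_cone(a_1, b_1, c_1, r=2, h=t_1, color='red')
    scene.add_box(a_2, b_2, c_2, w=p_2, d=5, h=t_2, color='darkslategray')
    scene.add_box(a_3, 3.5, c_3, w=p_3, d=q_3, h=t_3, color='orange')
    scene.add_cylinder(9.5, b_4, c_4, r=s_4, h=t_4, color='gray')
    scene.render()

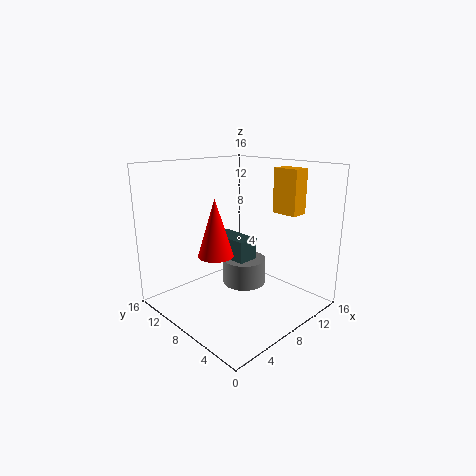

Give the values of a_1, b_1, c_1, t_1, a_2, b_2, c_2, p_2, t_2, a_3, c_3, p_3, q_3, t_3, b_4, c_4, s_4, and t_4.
a_1 = 6
b_1 = 9.5
c_1 = 6
t_1 = 6.5
a_2 = 8
b_2 = 7.5
c_2 = 5
p_2 = 2.5
t_2 = 2.5
a_3 = 12
c_3 = 10.5
p_3 = 2
q_3 = 3
t_3 = 5
b_4 = 8.5
c_4 = 2
s_4 = 2.5
t_4 = 3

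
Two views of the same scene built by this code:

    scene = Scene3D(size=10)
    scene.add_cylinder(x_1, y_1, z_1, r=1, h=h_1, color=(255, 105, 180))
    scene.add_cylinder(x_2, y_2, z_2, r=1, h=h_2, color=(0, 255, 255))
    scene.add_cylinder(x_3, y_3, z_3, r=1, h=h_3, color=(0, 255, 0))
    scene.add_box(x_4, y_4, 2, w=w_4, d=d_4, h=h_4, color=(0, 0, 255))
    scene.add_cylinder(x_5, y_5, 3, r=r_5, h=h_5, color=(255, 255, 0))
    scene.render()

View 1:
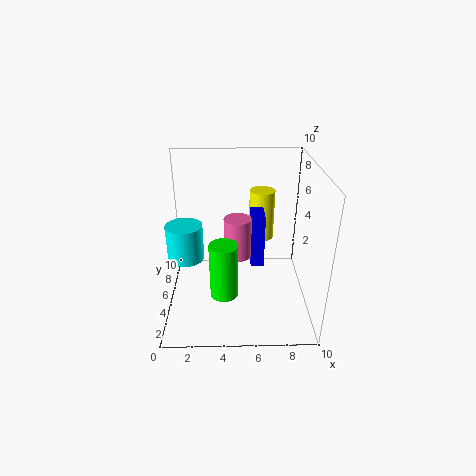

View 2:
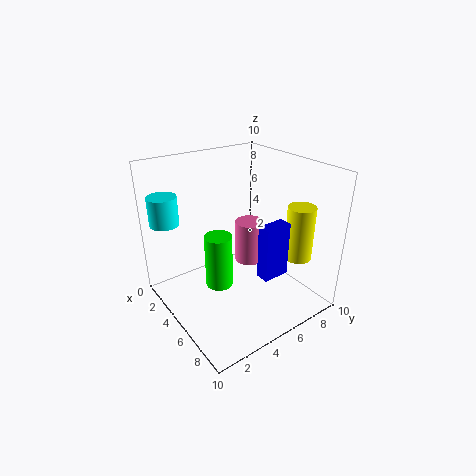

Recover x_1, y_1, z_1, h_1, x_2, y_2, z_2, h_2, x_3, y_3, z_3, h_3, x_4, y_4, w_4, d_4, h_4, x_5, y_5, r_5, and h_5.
x_1 = 5; y_1 = 6; z_1 = 3; h_1 = 3; x_2 = 2; y_2 = 1; z_2 = 6; h_2 = 2; x_3 = 4; y_3 = 4; z_3 = 1; h_3 = 4; x_4 = 6; y_4 = 6; w_4 = 1; d_4 = 2; h_4 = 4; x_5 = 7; y_5 = 9; r_5 = 1; h_5 = 4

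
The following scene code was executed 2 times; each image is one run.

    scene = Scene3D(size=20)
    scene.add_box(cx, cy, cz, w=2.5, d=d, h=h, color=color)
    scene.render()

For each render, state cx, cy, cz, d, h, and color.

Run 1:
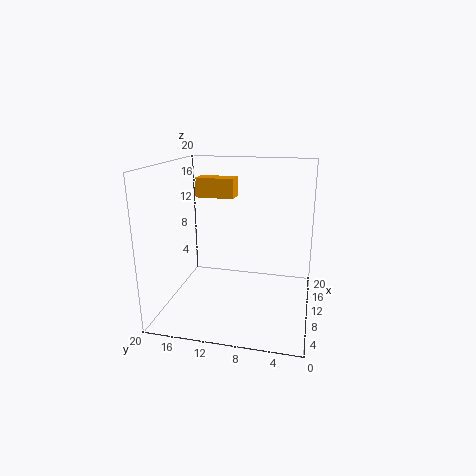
cx = 7.5, cy = 10, cz = 16, d = 5, h = 2.5, color = 'orange'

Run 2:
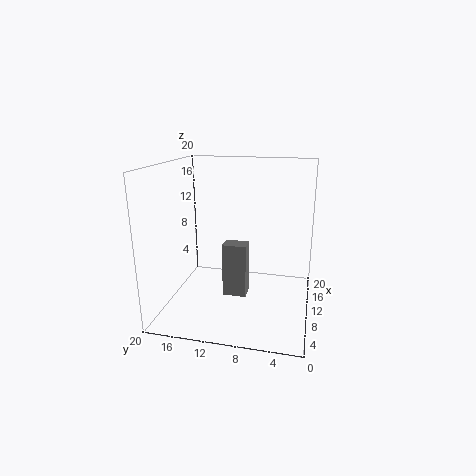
cx = 10.5, cy = 9, cz = 0.5, d = 3.5, h = 8, color = 'gray'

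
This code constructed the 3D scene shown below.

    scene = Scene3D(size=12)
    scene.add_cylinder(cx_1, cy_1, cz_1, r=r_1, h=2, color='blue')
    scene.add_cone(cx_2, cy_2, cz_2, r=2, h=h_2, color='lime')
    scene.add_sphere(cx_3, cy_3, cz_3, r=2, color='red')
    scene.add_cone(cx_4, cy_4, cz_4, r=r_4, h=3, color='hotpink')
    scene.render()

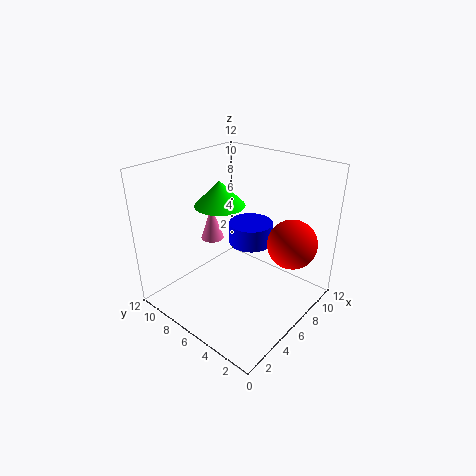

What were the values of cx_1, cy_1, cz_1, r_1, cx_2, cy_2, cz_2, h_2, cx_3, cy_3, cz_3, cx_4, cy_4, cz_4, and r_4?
cx_1 = 9
cy_1 = 7
cz_1 = 4
r_1 = 2
cx_2 = 5
cy_2 = 7
cz_2 = 9
h_2 = 2
cx_3 = 8
cy_3 = 2
cz_3 = 6
cx_4 = 6
cy_4 = 9
cz_4 = 5
r_4 = 1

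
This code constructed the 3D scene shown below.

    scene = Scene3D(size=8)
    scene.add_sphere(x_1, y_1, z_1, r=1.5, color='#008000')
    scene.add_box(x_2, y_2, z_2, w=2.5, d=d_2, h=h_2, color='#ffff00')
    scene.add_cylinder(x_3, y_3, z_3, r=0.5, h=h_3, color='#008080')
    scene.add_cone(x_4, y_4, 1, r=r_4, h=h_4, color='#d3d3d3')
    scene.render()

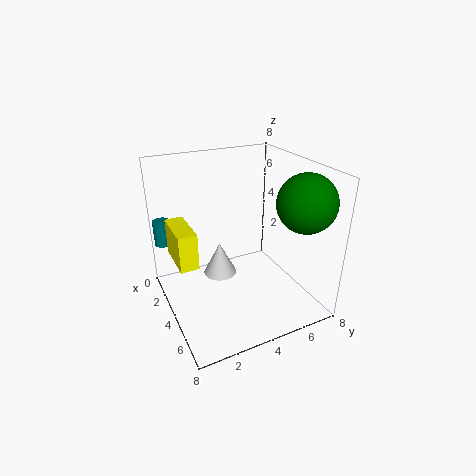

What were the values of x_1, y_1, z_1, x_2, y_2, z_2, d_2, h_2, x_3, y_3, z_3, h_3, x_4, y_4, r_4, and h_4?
x_1 = 6.5, y_1 = 6.5, z_1 = 6.5, x_2 = 2, y_2 = 0.5, z_2 = 3, d_2 = 1, h_2 = 2, x_3 = 1, y_3 = 0.5, z_3 = 3, h_3 = 1.5, x_4 = 2.5, y_4 = 3.5, r_4 = 1, h_4 = 2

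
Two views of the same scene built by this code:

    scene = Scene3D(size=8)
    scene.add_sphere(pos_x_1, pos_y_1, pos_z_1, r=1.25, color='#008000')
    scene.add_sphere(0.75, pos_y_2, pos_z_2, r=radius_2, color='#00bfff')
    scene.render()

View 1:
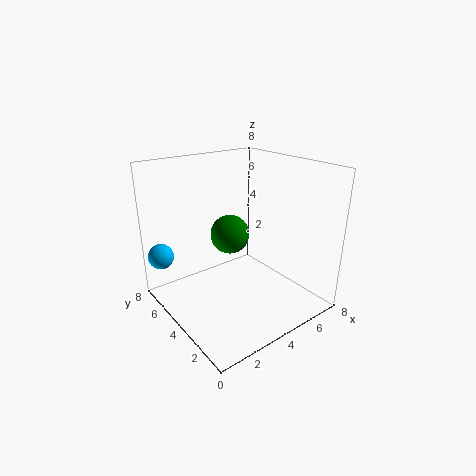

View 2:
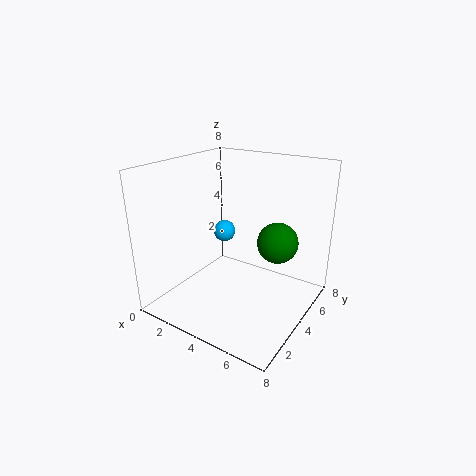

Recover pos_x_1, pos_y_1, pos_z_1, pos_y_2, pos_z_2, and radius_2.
pos_x_1 = 5.25, pos_y_1 = 6.5, pos_z_1 = 3, pos_y_2 = 7.25, pos_z_2 = 2.5, radius_2 = 0.75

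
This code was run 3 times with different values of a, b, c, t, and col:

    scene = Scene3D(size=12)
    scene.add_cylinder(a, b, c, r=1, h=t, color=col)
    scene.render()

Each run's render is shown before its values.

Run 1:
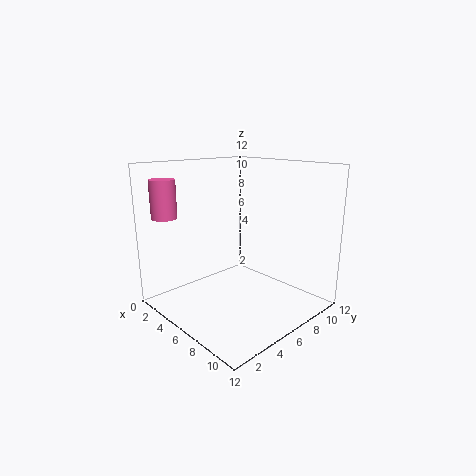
a = 3
b = 1
c = 8
t = 3
col = 'hotpink'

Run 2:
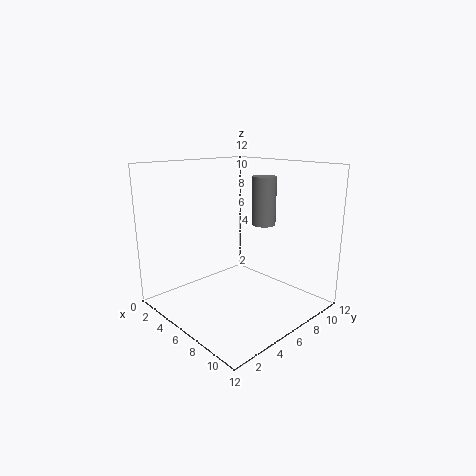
a = 7
b = 8
c = 7
t = 4
col = 'gray'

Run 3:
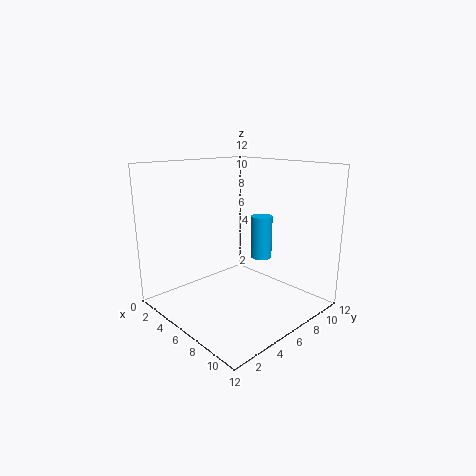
a = 5
b = 10
c = 3
t = 4
col = 'deepskyblue'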